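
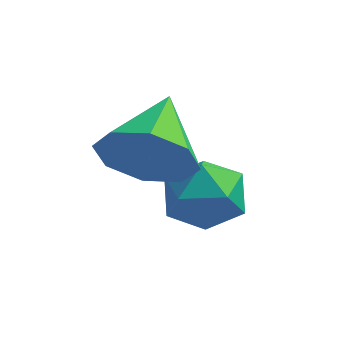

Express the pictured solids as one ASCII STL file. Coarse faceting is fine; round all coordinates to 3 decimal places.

solid 
facet normal 0.112 -0.932 -0.345
outer loop
vertex 2.599 1.007 -0.033
vertex 2.209 0.752 0.529
vertex 2.052 0.983 -0.145
endloop
endfacet
facet normal 0.096 0.767 -0.635
outer loop
vertex 2.599 1.007 -0.033
vertex 2.052 0.983 -0.145
vertex 2.071 1.888 0.951
endloop
endfacet
facet normal 0.113 -0.931 -0.346
outer loop
vertex 2.052 0.983 -0.145
vertex 2.209 0.752 0.529
vertex 1.597 0.823 0.137
endloop
endfacet
facet normal -0.553 0.647 -0.525
outer loop
vertex 2.052 0.983 -0.145
vertex 1.597 0.823 0.137
vertex 2.071 1.888 0.951
endloop
endfacet
facet normal 0.113 -0.932 -0.345
outer loop
vertex 1.597 0.823 0.137
vertex 2.209 0.752 0.529
vertex 1.5 0.622 0.649
endloop
endfacet
facet normal -0.911 0.413 -0.010
outer loop
vertex 1.597 0.823 0.137
vertex 1.5 0.622 0.649
vertex 2.071 1.888 0.951
endloop
endfacet
facet normal 0.112 -0.931 -0.346
outer loop
vertex 1.5 0.622 0.649
vertex 2.209 0.752 0.529
vertex 1.819 0.496 1.091
endloop
endfacet
facet normal -0.767 0.200 0.610
outer loop
vertex 1.5 0.622 0.649
vertex 1.819 0.496 1.091
vertex 2.071 1.888 0.951
endloop
endfacet
facet normal 0.113 -0.931 -0.346
outer loop
vertex 1.819 0.496 1.091
vertex 2.209 0.752 0.529
vertex 2.365 0.52 1.204
endloop
endfacet
facet normal -0.206 0.135 0.969
outer loop
vertex 1.819 0.496 1.091
vertex 2.365 0.52 1.204
vertex 2.071 1.888 0.951
endloop
endfacet
facet normal 0.112 -0.931 -0.346
outer loop
vertex 2.365 0.52 1.204
vertex 2.209 0.752 0.529
vertex 2.82 0.68 0.921
endloop
endfacet
facet normal 0.445 0.254 0.859
outer loop
vertex 2.365 0.52 1.204
vertex 2.82 0.68 0.921
vertex 2.071 1.888 0.951
endloop
endfacet
facet normal 0.112 -0.931 -0.346
outer loop
vertex 2.82 0.68 0.921
vertex 2.209 0.752 0.529
vertex 2.917 0.882 0.409
endloop
endfacet
facet normal 0.802 0.488 0.345
outer loop
vertex 2.82 0.68 0.921
vertex 2.917 0.882 0.409
vertex 2.071 1.888 0.951
endloop
endfacet
facet normal 0.113 -0.932 -0.345
outer loop
vertex 2.917 0.882 0.409
vertex 2.209 0.752 0.529
vertex 2.599 1.007 -0.033
endloop
endfacet
facet normal 0.658 0.701 -0.275
outer loop
vertex 2.917 0.882 0.409
vertex 2.599 1.007 -0.033
vertex 2.071 1.888 0.951
endloop
endfacet
facet normal -0.527 -0.389 0.755
outer loop
vertex 2.267 1.221 -0.166
vertex 2.667 0.72 -0.145
vertex 2.788 1.241 0.208
endloop
endfacet
facet normal -0.560 0.322 0.763
outer loop
vertex 2.267 1.221 -0.166
vertex 2.788 1.241 0.208
vertex 2.619 1.757 -0.134
endloop
endfacet
facet normal -0.832 0.538 0.138
outer loop
vertex 2.267 1.221 -0.166
vertex 2.619 1.757 -0.134
vertex 2.394 1.554 -0.7
endloop
endfacet
facet normal -0.966 -0.042 -0.256
outer loop
vertex 2.267 1.221 -0.166
vertex 2.394 1.554 -0.7
vertex 2.424 0.913 -0.707
endloop
endfacet
facet normal -0.778 -0.616 0.125
outer loop
vertex 2.267 1.221 -0.166
vertex 2.424 0.913 -0.707
vertex 2.667 0.72 -0.145
endloop
endfacet
facet normal 0.104 0.573 0.813
outer loop
vertex 2.619 1.757 -0.134
vertex 2.788 1.241 0.208
vertex 3.236 1.587 -0.093
endloop
endfacet
facet normal 0.158 -0.579 0.800
outer loop
vertex 2.788 1.241 0.208
vertex 2.667 0.72 -0.145
vertex 3.266 0.946 -0.1
endloop
endfacet
facet normal -0.246 -0.944 -0.218
outer loop
vertex 2.667 0.72 -0.145
vertex 2.424 0.913 -0.707
vertex 3.041 0.743 -0.666
endloop
endfacet
facet normal -0.549 -0.017 -0.836
outer loop
vertex 2.424 0.913 -0.707
vertex 2.394 1.554 -0.7
vertex 2.872 1.259 -1.008
endloop
endfacet
facet normal -0.333 0.922 -0.198
outer loop
vertex 2.394 1.554 -0.7
vertex 2.619 1.757 -0.134
vertex 2.993 1.78 -0.655
endloop
endfacet
facet normal 0.966 0.042 0.256
outer loop
vertex 3.393 1.279 -0.634
vertex 3.236 1.587 -0.093
vertex 3.266 0.946 -0.1
endloop
endfacet
facet normal 0.832 -0.538 -0.138
outer loop
vertex 3.393 1.279 -0.634
vertex 3.266 0.946 -0.1
vertex 3.041 0.743 -0.666
endloop
endfacet
facet normal 0.560 -0.322 -0.763
outer loop
vertex 3.393 1.279 -0.634
vertex 3.041 0.743 -0.666
vertex 2.872 1.259 -1.008
endloop
endfacet
facet normal 0.527 0.389 -0.755
outer loop
vertex 3.393 1.279 -0.634
vertex 2.872 1.259 -1.008
vertex 2.993 1.78 -0.655
endloop
endfacet
facet normal 0.778 0.616 -0.125
outer loop
vertex 3.393 1.279 -0.634
vertex 2.993 1.78 -0.655
vertex 3.236 1.587 -0.093
endloop
endfacet
facet normal 0.549 0.017 0.836
outer loop
vertex 3.266 0.946 -0.1
vertex 3.236 1.587 -0.093
vertex 2.788 1.241 0.208
endloop
endfacet
facet normal 0.333 -0.922 0.198
outer loop
vertex 3.041 0.743 -0.666
vertex 3.266 0.946 -0.1
vertex 2.667 0.72 -0.145
endloop
endfacet
facet normal -0.104 -0.573 -0.813
outer loop
vertex 2.872 1.259 -1.008
vertex 3.041 0.743 -0.666
vertex 2.424 0.913 -0.707
endloop
endfacet
facet normal -0.158 0.579 -0.800
outer loop
vertex 2.993 1.78 -0.655
vertex 2.872 1.259 -1.008
vertex 2.394 1.554 -0.7
endloop
endfacet
facet normal 0.246 0.944 0.218
outer loop
vertex 3.236 1.587 -0.093
vertex 2.993 1.78 -0.655
vertex 2.619 1.757 -0.134
endloop
endfacet

endsolid


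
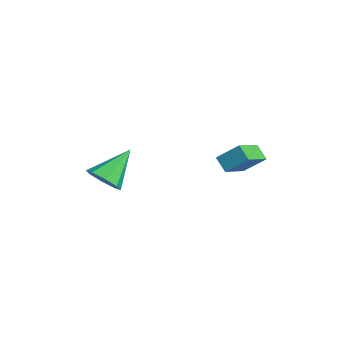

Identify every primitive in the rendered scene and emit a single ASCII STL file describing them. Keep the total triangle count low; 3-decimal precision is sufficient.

solid 
facet normal -0.749 -0.187 0.635
outer loop
vertex 2.336 2.273 0.113
vertex 2.834 3.131 0.953
vertex 1.407 3.524 -0.615
endloop
endfacet
facet normal -0.382 -0.660 -0.647
outer loop
vertex 2.066 3.689 -1.173
vertex 2.336 2.273 0.113
vertex 1.407 3.524 -0.615
endloop
endfacet
facet normal -0.749 -0.188 0.635
outer loop
vertex 1.407 3.524 -0.615
vertex 2.834 3.131 0.953
vertex 1.904 4.382 0.225
endloop
endfacet
facet normal -0.540 0.727 -0.423
outer loop
vertex 1.904 4.382 0.225
vertex 2.066 3.689 -1.173
vertex 1.407 3.524 -0.615
endloop
endfacet
facet normal 0.540 -0.728 0.423
outer loop
vertex 2.336 2.273 0.113
vertex 3.493 3.296 0.395
vertex 2.834 3.131 0.953
endloop
endfacet
facet normal -0.382 -0.660 -0.647
outer loop
vertex 2.996 2.438 -0.445
vertex 2.336 2.273 0.113
vertex 2.066 3.689 -1.173
endloop
endfacet
facet normal 0.540 -0.727 0.424
outer loop
vertex 2.996 2.438 -0.445
vertex 3.493 3.296 0.395
vertex 2.336 2.273 0.113
endloop
endfacet
facet normal 0.382 0.660 0.647
outer loop
vertex 2.834 3.131 0.953
vertex 3.493 3.296 0.395
vertex 1.904 4.382 0.225
endloop
endfacet
facet normal -0.540 0.728 -0.423
outer loop
vertex 2.564 4.547 -0.333
vertex 2.066 3.689 -1.173
vertex 1.904 4.382 0.225
endloop
endfacet
facet normal 0.382 0.660 0.647
outer loop
vertex 1.904 4.382 0.225
vertex 3.493 3.296 0.395
vertex 2.564 4.547 -0.333
endloop
endfacet
facet normal 0.749 0.187 -0.635
outer loop
vertex 2.564 4.547 -0.333
vertex 2.996 2.438 -0.445
vertex 2.066 3.689 -1.173
endloop
endfacet
facet normal 0.750 0.187 -0.635
outer loop
vertex 3.493 3.296 0.395
vertex 2.996 2.438 -0.445
vertex 2.564 4.547 -0.333
endloop
endfacet
facet normal 0.287 -0.716 -0.636
outer loop
vertex -2.119 -0.723 -3.58
vertex -3.031 -1.049 -3.624
vertex -2.51 -0.399 -4.121
endloop
endfacet
facet normal 0.628 0.778 0.013
outer loop
vertex -2.119 -0.723 -3.58
vertex -2.51 -0.399 -4.121
vertex -3.649 0.489 -2.256
endloop
endfacet
facet normal 0.287 -0.716 -0.636
outer loop
vertex -2.51 -0.399 -4.121
vertex -3.031 -1.049 -3.624
vertex -3.207 -0.456 -4.371
endloop
endfacet
facet normal 0.067 0.916 -0.395
outer loop
vertex -2.51 -0.399 -4.121
vertex -3.207 -0.456 -4.371
vertex -3.649 0.489 -2.256
endloop
endfacet
facet normal 0.288 -0.716 -0.636
outer loop
vertex -3.207 -0.456 -4.371
vertex -3.031 -1.049 -3.624
vertex -3.8 -0.861 -4.184
endloop
endfacet
facet normal -0.598 0.678 -0.428
outer loop
vertex -3.207 -0.456 -4.371
vertex -3.8 -0.861 -4.184
vertex -3.649 0.489 -2.256
endloop
endfacet
facet normal 0.288 -0.716 -0.636
outer loop
vertex -3.8 -0.861 -4.184
vertex -3.031 -1.049 -3.624
vertex -3.943 -1.376 -3.669
endloop
endfacet
facet normal -0.977 0.204 -0.067
outer loop
vertex -3.8 -0.861 -4.184
vertex -3.943 -1.376 -3.669
vertex -3.649 0.489 -2.256
endloop
endfacet
facet normal 0.288 -0.715 -0.637
outer loop
vertex -3.943 -1.376 -3.669
vertex -3.031 -1.049 -3.624
vertex -3.551 -1.7 -3.128
endloop
endfacet
facet normal -0.848 -0.228 0.478
outer loop
vertex -3.943 -1.376 -3.669
vertex -3.551 -1.7 -3.128
vertex -3.649 0.489 -2.256
endloop
endfacet
facet normal 0.288 -0.715 -0.637
outer loop
vertex -3.551 -1.7 -3.128
vertex -3.031 -1.049 -3.624
vertex -2.855 -1.643 -2.877
endloop
endfacet
facet normal -0.289 -0.365 0.885
outer loop
vertex -3.551 -1.7 -3.128
vertex -2.855 -1.643 -2.877
vertex -3.649 0.489 -2.256
endloop
endfacet
facet normal 0.287 -0.716 -0.637
outer loop
vertex -2.855 -1.643 -2.877
vertex -3.031 -1.049 -3.624
vertex -2.261 -1.238 -3.065
endloop
endfacet
facet normal 0.377 -0.127 0.918
outer loop
vertex -2.855 -1.643 -2.877
vertex -2.261 -1.238 -3.065
vertex -3.649 0.489 -2.256
endloop
endfacet
facet normal 0.287 -0.716 -0.637
outer loop
vertex -2.261 -1.238 -3.065
vertex -3.031 -1.049 -3.624
vertex -2.119 -0.723 -3.58
endloop
endfacet
facet normal 0.756 0.347 0.555
outer loop
vertex -2.261 -1.238 -3.065
vertex -2.119 -0.723 -3.58
vertex -3.649 0.489 -2.256
endloop
endfacet

endsolid


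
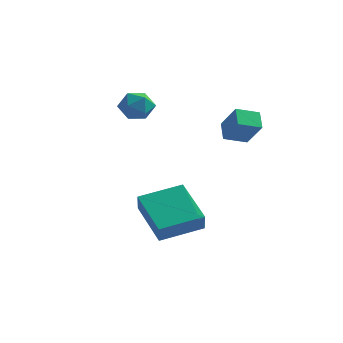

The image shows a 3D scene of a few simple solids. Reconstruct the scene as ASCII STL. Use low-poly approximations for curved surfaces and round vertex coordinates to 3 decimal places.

solid 
facet normal -0.590 0.300 -0.749
outer loop
vertex 3.087 -1.302 1.898
vertex 3.766 -0.65 1.624
vertex 3.453 -1.903 1.369
endloop
endfacet
facet normal -0.692 -0.666 0.278
outer loop
vertex 4.214 -2.29 2.336
vertex 3.087 -1.302 1.898
vertex 3.453 -1.903 1.369
endloop
endfacet
facet normal -0.590 0.300 -0.749
outer loop
vertex 3.453 -1.903 1.369
vertex 3.766 -0.65 1.624
vertex 4.131 -1.251 1.096
endloop
endfacet
facet normal 0.415 -0.683 -0.600
outer loop
vertex 4.131 -1.251 1.096
vertex 4.214 -2.29 2.336
vertex 3.453 -1.903 1.369
endloop
endfacet
facet normal -0.415 0.684 0.600
outer loop
vertex 3.087 -1.302 1.898
vertex 4.527 -1.037 2.591
vertex 3.766 -0.65 1.624
endloop
endfacet
facet normal -0.692 -0.666 0.279
outer loop
vertex 3.849 -1.689 2.864
vertex 3.087 -1.302 1.898
vertex 4.214 -2.29 2.336
endloop
endfacet
facet normal -0.415 0.683 0.601
outer loop
vertex 3.849 -1.689 2.864
vertex 4.527 -1.037 2.591
vertex 3.087 -1.302 1.898
endloop
endfacet
facet normal 0.693 0.665 -0.279
outer loop
vertex 3.766 -0.65 1.624
vertex 4.527 -1.037 2.591
vertex 4.131 -1.251 1.096
endloop
endfacet
facet normal 0.414 -0.684 -0.601
outer loop
vertex 4.893 -1.638 2.062
vertex 4.214 -2.29 2.336
vertex 4.131 -1.251 1.096
endloop
endfacet
facet normal 0.692 0.666 -0.279
outer loop
vertex 4.131 -1.251 1.096
vertex 4.527 -1.037 2.591
vertex 4.893 -1.638 2.062
endloop
endfacet
facet normal 0.590 -0.300 0.749
outer loop
vertex 4.893 -1.638 2.062
vertex 3.849 -1.689 2.864
vertex 4.214 -2.29 2.336
endloop
endfacet
facet normal 0.590 -0.300 0.749
outer loop
vertex 4.527 -1.037 2.591
vertex 3.849 -1.689 2.864
vertex 4.893 -1.638 2.062
endloop
endfacet
facet normal -0.684 -0.696 -0.221
outer loop
vertex 1.05 -4.119 -1.22
vertex 0.819 -3.645 -1.998
vertex 2.431 -5.147 -2.258
endloop
endfacet
facet normal 0.247 -0.504 0.828
outer loop
vertex 3.661 -3.895 -1.862
vertex 1.05 -4.119 -1.22
vertex 2.431 -5.147 -2.258
endloop
endfacet
facet normal -0.684 -0.696 -0.220
outer loop
vertex 2.431 -5.147 -2.258
vertex 0.819 -3.645 -1.998
vertex 2.199 -4.673 -3.036
endloop
endfacet
facet normal 0.687 -0.511 -0.516
outer loop
vertex 2.199 -4.673 -3.036
vertex 3.661 -3.895 -1.862
vertex 2.431 -5.147 -2.258
endloop
endfacet
facet normal -0.687 0.512 0.516
outer loop
vertex 1.05 -4.119 -1.22
vertex 2.049 -2.393 -1.602
vertex 0.819 -3.645 -1.998
endloop
endfacet
facet normal 0.247 -0.504 0.828
outer loop
vertex 2.281 -2.867 -0.824
vertex 1.05 -4.119 -1.22
vertex 3.661 -3.895 -1.862
endloop
endfacet
facet normal -0.687 0.512 0.516
outer loop
vertex 2.281 -2.867 -0.824
vertex 2.049 -2.393 -1.602
vertex 1.05 -4.119 -1.22
endloop
endfacet
facet normal -0.247 0.504 -0.828
outer loop
vertex 0.819 -3.645 -1.998
vertex 2.049 -2.393 -1.602
vertex 2.199 -4.673 -3.036
endloop
endfacet
facet normal 0.687 -0.512 -0.516
outer loop
vertex 3.43 -3.421 -2.64
vertex 3.661 -3.895 -1.862
vertex 2.199 -4.673 -3.036
endloop
endfacet
facet normal -0.247 0.504 -0.828
outer loop
vertex 2.199 -4.673 -3.036
vertex 2.049 -2.393 -1.602
vertex 3.43 -3.421 -2.64
endloop
endfacet
facet normal 0.684 0.695 0.221
outer loop
vertex 3.43 -3.421 -2.64
vertex 2.281 -2.867 -0.824
vertex 3.661 -3.895 -1.862
endloop
endfacet
facet normal 0.684 0.696 0.220
outer loop
vertex 2.049 -2.393 -1.602
vertex 2.281 -2.867 -0.824
vertex 3.43 -3.421 -2.64
endloop
endfacet
facet normal -0.879 -0.050 0.474
outer loop
vertex -0.789 -1.309 2.662
vertex -0.858 -2.045 2.456
vertex -0.512 -1.863 3.117
endloop
endfacet
facet normal -0.447 0.423 0.788
outer loop
vertex -0.789 -1.309 2.662
vertex -0.512 -1.863 3.117
vertex -0.107 -1.221 3.002
endloop
endfacet
facet normal -0.268 0.915 0.301
outer loop
vertex -0.789 -1.309 2.662
vertex -0.107 -1.221 3.002
vertex -0.201 -1.008 2.271
endloop
endfacet
facet normal -0.589 0.745 -0.312
outer loop
vertex -0.789 -1.309 2.662
vertex -0.201 -1.008 2.271
vertex -0.666 -1.517 1.934
endloop
endfacet
facet normal -0.967 0.148 -0.206
outer loop
vertex -0.789 -1.309 2.662
vertex -0.666 -1.517 1.934
vertex -0.858 -2.045 2.456
endloop
endfacet
facet normal 0.149 0.083 0.985
outer loop
vertex -0.107 -1.221 3.002
vertex -0.512 -1.863 3.117
vertex 0.246 -1.903 3.006
endloop
endfacet
facet normal -0.552 -0.684 0.477
outer loop
vertex -0.512 -1.863 3.117
vertex -0.858 -2.045 2.456
vertex -0.219 -2.412 2.669
endloop
endfacet
facet normal -0.694 -0.363 -0.622
outer loop
vertex -0.858 -2.045 2.456
vertex -0.666 -1.517 1.934
vertex -0.313 -2.199 1.938
endloop
endfacet
facet normal -0.084 0.603 -0.794
outer loop
vertex -0.666 -1.517 1.934
vertex -0.201 -1.008 2.271
vertex 0.092 -1.557 1.823
endloop
endfacet
facet normal 0.437 0.877 0.199
outer loop
vertex -0.201 -1.008 2.271
vertex -0.107 -1.221 3.002
vertex 0.438 -1.375 2.484
endloop
endfacet
facet normal 0.589 -0.745 0.312
outer loop
vertex 0.369 -2.111 2.278
vertex 0.246 -1.903 3.006
vertex -0.219 -2.412 2.669
endloop
endfacet
facet normal 0.268 -0.915 -0.301
outer loop
vertex 0.369 -2.111 2.278
vertex -0.219 -2.412 2.669
vertex -0.313 -2.199 1.938
endloop
endfacet
facet normal 0.447 -0.423 -0.788
outer loop
vertex 0.369 -2.111 2.278
vertex -0.313 -2.199 1.938
vertex 0.092 -1.557 1.823
endloop
endfacet
facet normal 0.879 0.050 -0.474
outer loop
vertex 0.369 -2.111 2.278
vertex 0.092 -1.557 1.823
vertex 0.438 -1.375 2.484
endloop
endfacet
facet normal 0.967 -0.148 0.206
outer loop
vertex 0.369 -2.111 2.278
vertex 0.438 -1.375 2.484
vertex 0.246 -1.903 3.006
endloop
endfacet
facet normal 0.084 -0.603 0.794
outer loop
vertex -0.219 -2.412 2.669
vertex 0.246 -1.903 3.006
vertex -0.512 -1.863 3.117
endloop
endfacet
facet normal -0.437 -0.877 -0.199
outer loop
vertex -0.313 -2.199 1.938
vertex -0.219 -2.412 2.669
vertex -0.858 -2.045 2.456
endloop
endfacet
facet normal -0.149 -0.083 -0.985
outer loop
vertex 0.092 -1.557 1.823
vertex -0.313 -2.199 1.938
vertex -0.666 -1.517 1.934
endloop
endfacet
facet normal 0.552 0.684 -0.477
outer loop
vertex 0.438 -1.375 2.484
vertex 0.092 -1.557 1.823
vertex -0.201 -1.008 2.271
endloop
endfacet
facet normal 0.694 0.363 0.622
outer loop
vertex 0.246 -1.903 3.006
vertex 0.438 -1.375 2.484
vertex -0.107 -1.221 3.002
endloop
endfacet

endsolid


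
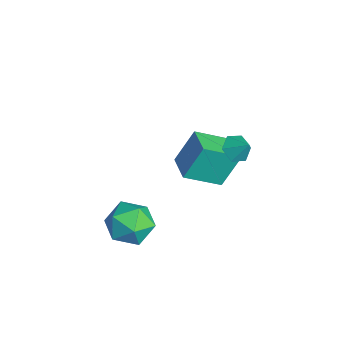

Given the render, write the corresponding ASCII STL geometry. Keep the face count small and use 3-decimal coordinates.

solid 
facet normal -0.944 0.281 0.170
outer loop
vertex 0.592 -1.234 -4.382
vertex 0.74 -1.473 -3.163
vertex 0.998 -0.335 -3.613
endloop
endfacet
facet normal -0.670 0.634 -0.387
outer loop
vertex 0.592 -1.234 -4.382
vertex 0.998 -0.335 -3.613
vertex 1.519 -0.474 -4.743
endloop
endfacet
facet normal -0.464 0.152 -0.872
outer loop
vertex 0.592 -1.234 -4.382
vertex 1.519 -0.474 -4.743
vertex 1.582 -1.699 -4.99
endloop
endfacet
facet normal -0.612 -0.497 -0.616
outer loop
vertex 0.592 -1.234 -4.382
vertex 1.582 -1.699 -4.99
vertex 1.101 -2.316 -4.014
endloop
endfacet
facet normal -0.908 -0.418 0.028
outer loop
vertex 0.592 -1.234 -4.382
vertex 1.101 -2.316 -4.014
vertex 0.74 -1.473 -3.163
endloop
endfacet
facet normal -0.089 0.983 -0.162
outer loop
vertex 1.519 -0.474 -4.743
vertex 0.998 -0.335 -3.613
vertex 2.239 -0.244 -3.746
endloop
endfacet
facet normal -0.533 0.413 0.738
outer loop
vertex 0.998 -0.335 -3.613
vertex 0.74 -1.473 -3.163
vertex 1.758 -0.861 -2.77
endloop
endfacet
facet normal -0.476 -0.717 0.509
outer loop
vertex 0.74 -1.473 -3.163
vertex 1.101 -2.316 -4.014
vertex 1.821 -2.086 -3.017
endloop
endfacet
facet normal 0.005 -0.846 -0.533
outer loop
vertex 1.101 -2.316 -4.014
vertex 1.582 -1.699 -4.99
vertex 2.342 -2.225 -4.147
endloop
endfacet
facet normal 0.244 0.204 -0.948
outer loop
vertex 1.582 -1.699 -4.99
vertex 1.519 -0.474 -4.743
vertex 2.6 -1.087 -4.597
endloop
endfacet
facet normal 0.612 0.497 0.616
outer loop
vertex 2.748 -1.326 -3.378
vertex 2.239 -0.244 -3.746
vertex 1.758 -0.861 -2.77
endloop
endfacet
facet normal 0.464 -0.152 0.872
outer loop
vertex 2.748 -1.326 -3.378
vertex 1.758 -0.861 -2.77
vertex 1.821 -2.086 -3.017
endloop
endfacet
facet normal 0.670 -0.634 0.387
outer loop
vertex 2.748 -1.326 -3.378
vertex 1.821 -2.086 -3.017
vertex 2.342 -2.225 -4.147
endloop
endfacet
facet normal 0.944 -0.281 -0.170
outer loop
vertex 2.748 -1.326 -3.378
vertex 2.342 -2.225 -4.147
vertex 2.6 -1.087 -4.597
endloop
endfacet
facet normal 0.908 0.418 -0.028
outer loop
vertex 2.748 -1.326 -3.378
vertex 2.6 -1.087 -4.597
vertex 2.239 -0.244 -3.746
endloop
endfacet
facet normal -0.005 0.846 0.533
outer loop
vertex 1.758 -0.861 -2.77
vertex 2.239 -0.244 -3.746
vertex 0.998 -0.335 -3.613
endloop
endfacet
facet normal -0.244 -0.204 0.948
outer loop
vertex 1.821 -2.086 -3.017
vertex 1.758 -0.861 -2.77
vertex 0.74 -1.473 -3.163
endloop
endfacet
facet normal 0.089 -0.983 0.162
outer loop
vertex 2.342 -2.225 -4.147
vertex 1.821 -2.086 -3.017
vertex 1.101 -2.316 -4.014
endloop
endfacet
facet normal 0.533 -0.413 -0.738
outer loop
vertex 2.6 -1.087 -4.597
vertex 2.342 -2.225 -4.147
vertex 1.582 -1.699 -4.99
endloop
endfacet
facet normal 0.476 0.717 -0.509
outer loop
vertex 2.239 -0.244 -3.746
vertex 2.6 -1.087 -4.597
vertex 1.519 -0.474 -4.743
endloop
endfacet
facet normal -0.576 -0.391 -0.718
outer loop
vertex 3.281 3.489 1.192
vertex 2.84 3.193 1.707
vertex 2.702 3.872 1.448
endloop
endfacet
facet normal 0.509 0.852 -0.124
outer loop
vertex 3.281 3.489 1.192
vertex 2.702 3.872 1.448
vertex 3.42 3.587 2.433
endloop
endfacet
facet normal -0.575 -0.391 -0.718
outer loop
vertex 2.702 3.872 1.448
vertex 2.84 3.193 1.707
vertex 2.26 3.576 1.963
endloop
endfacet
facet normal -0.164 0.909 0.382
outer loop
vertex 2.702 3.872 1.448
vertex 2.26 3.576 1.963
vertex 3.42 3.587 2.433
endloop
endfacet
facet normal -0.575 -0.391 -0.719
outer loop
vertex 2.26 3.576 1.963
vertex 2.84 3.193 1.707
vertex 2.398 2.896 2.222
endloop
endfacet
facet normal -0.364 0.266 0.893
outer loop
vertex 2.26 3.576 1.963
vertex 2.398 2.896 2.222
vertex 3.42 3.587 2.433
endloop
endfacet
facet normal -0.576 -0.390 -0.719
outer loop
vertex 2.398 2.896 2.222
vertex 2.84 3.193 1.707
vertex 2.977 2.513 1.966
endloop
endfacet
facet normal 0.109 -0.434 0.894
outer loop
vertex 2.398 2.896 2.222
vertex 2.977 2.513 1.966
vertex 3.42 3.587 2.433
endloop
endfacet
facet normal -0.575 -0.390 -0.720
outer loop
vertex 2.977 2.513 1.966
vertex 2.84 3.193 1.707
vertex 3.419 2.81 1.452
endloop
endfacet
facet normal 0.780 -0.490 0.388
outer loop
vertex 2.977 2.513 1.966
vertex 3.419 2.81 1.452
vertex 3.42 3.587 2.433
endloop
endfacet
facet normal -0.575 -0.392 -0.718
outer loop
vertex 3.419 2.81 1.452
vertex 2.84 3.193 1.707
vertex 3.281 3.489 1.192
endloop
endfacet
facet normal 0.981 0.153 -0.122
outer loop
vertex 3.419 2.81 1.452
vertex 3.281 3.489 1.192
vertex 3.42 3.587 2.433
endloop
endfacet
facet normal -0.996 -0.021 -0.085
outer loop
vertex -2.071 2.62 -1.702
vertex -2.024 4.429 -2.707
vertex -1.901 1.639 -3.459
endloop
endfacet
facet normal -0.022 -0.874 0.486
outer loop
vertex -0.416 1.671 -3.333
vertex -2.071 2.62 -1.702
vertex -1.901 1.639 -3.459
endloop
endfacet
facet normal -0.996 -0.021 -0.085
outer loop
vertex -1.901 1.639 -3.459
vertex -2.024 4.429 -2.707
vertex -1.853 3.448 -4.465
endloop
endfacet
facet normal 0.084 -0.486 -0.870
outer loop
vertex -1.853 3.448 -4.465
vertex -0.416 1.671 -3.333
vertex -1.901 1.639 -3.459
endloop
endfacet
facet normal -0.084 0.486 0.870
outer loop
vertex -2.071 2.62 -1.702
vertex -0.539 4.461 -2.581
vertex -2.024 4.429 -2.707
endloop
endfacet
facet normal -0.023 -0.874 0.485
outer loop
vertex -0.587 2.652 -1.575
vertex -2.071 2.62 -1.702
vertex -0.416 1.671 -3.333
endloop
endfacet
facet normal -0.085 0.486 0.870
outer loop
vertex -0.587 2.652 -1.575
vertex -0.539 4.461 -2.581
vertex -2.071 2.62 -1.702
endloop
endfacet
facet normal 0.022 0.874 -0.486
outer loop
vertex -2.024 4.429 -2.707
vertex -0.539 4.461 -2.581
vertex -1.853 3.448 -4.465
endloop
endfacet
facet normal 0.085 -0.486 -0.870
outer loop
vertex -0.369 3.48 -4.338
vertex -0.416 1.671 -3.333
vertex -1.853 3.448 -4.465
endloop
endfacet
facet normal 0.023 0.874 -0.486
outer loop
vertex -1.853 3.448 -4.465
vertex -0.539 4.461 -2.581
vertex -0.369 3.48 -4.338
endloop
endfacet
facet normal 0.996 0.021 0.085
outer loop
vertex -0.369 3.48 -4.338
vertex -0.587 2.652 -1.575
vertex -0.416 1.671 -3.333
endloop
endfacet
facet normal 0.996 0.021 0.085
outer loop
vertex -0.539 4.461 -2.581
vertex -0.587 2.652 -1.575
vertex -0.369 3.48 -4.338
endloop
endfacet

endsolid


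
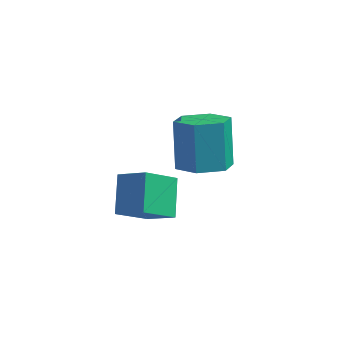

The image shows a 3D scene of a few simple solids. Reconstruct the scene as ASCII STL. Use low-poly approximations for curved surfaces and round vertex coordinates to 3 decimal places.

solid 
facet normal 0.173 -0.472 -0.864
outer loop
vertex 1.647 2.022 2.846
vertex 0.749 2.454 2.43
vertex 1.692 2.973 2.336
endloop
endfacet
facet normal 0.984 0.046 0.173
outer loop
vertex 1.647 2.022 2.846
vertex 1.692 2.973 2.336
vertex 1.289 2.993 4.627
endloop
endfacet
facet normal 0.984 0.046 0.173
outer loop
vertex 1.289 2.993 4.627
vertex 1.692 2.973 2.336
vertex 1.334 3.944 4.117
endloop
endfacet
facet normal -0.174 0.472 0.864
outer loop
vertex 1.289 2.993 4.627
vertex 1.334 3.944 4.117
vertex 0.391 3.426 4.21
endloop
endfacet
facet normal 0.173 -0.472 -0.864
outer loop
vertex 1.692 2.973 2.336
vertex 0.749 2.454 2.43
vertex 0.794 3.405 1.92
endloop
endfacet
facet normal 0.527 0.786 -0.322
outer loop
vertex 1.692 2.973 2.336
vertex 0.794 3.405 1.92
vertex 1.334 3.944 4.117
endloop
endfacet
facet normal 0.528 0.786 -0.323
outer loop
vertex 1.334 3.944 4.117
vertex 0.794 3.405 1.92
vertex 0.436 4.377 3.701
endloop
endfacet
facet normal -0.173 0.471 0.865
outer loop
vertex 1.334 3.944 4.117
vertex 0.436 4.377 3.701
vertex 0.391 3.426 4.21
endloop
endfacet
facet normal 0.174 -0.472 -0.864
outer loop
vertex 0.794 3.405 1.92
vertex 0.749 2.454 2.43
vertex -0.149 2.887 2.013
endloop
endfacet
facet normal -0.455 0.740 -0.495
outer loop
vertex 0.794 3.405 1.92
vertex -0.149 2.887 2.013
vertex 0.436 4.377 3.701
endloop
endfacet
facet normal -0.456 0.740 -0.495
outer loop
vertex 0.436 4.377 3.701
vertex -0.149 2.887 2.013
vertex -0.507 3.858 3.794
endloop
endfacet
facet normal -0.174 0.471 0.865
outer loop
vertex 0.436 4.377 3.701
vertex -0.507 3.858 3.794
vertex 0.391 3.426 4.21
endloop
endfacet
facet normal 0.174 -0.472 -0.864
outer loop
vertex -0.149 2.887 2.013
vertex 0.749 2.454 2.43
vertex -0.194 1.936 2.523
endloop
endfacet
facet normal -0.984 -0.046 -0.173
outer loop
vertex -0.149 2.887 2.013
vertex -0.194 1.936 2.523
vertex -0.507 3.858 3.794
endloop
endfacet
facet normal -0.984 -0.046 -0.173
outer loop
vertex -0.507 3.858 3.794
vertex -0.194 1.936 2.523
vertex -0.552 2.907 4.304
endloop
endfacet
facet normal -0.173 0.472 0.864
outer loop
vertex -0.507 3.858 3.794
vertex -0.552 2.907 4.304
vertex 0.391 3.426 4.21
endloop
endfacet
facet normal 0.173 -0.471 -0.865
outer loop
vertex -0.194 1.936 2.523
vertex 0.749 2.454 2.43
vertex 0.704 1.503 2.939
endloop
endfacet
facet normal -0.528 -0.786 0.322
outer loop
vertex -0.194 1.936 2.523
vertex 0.704 1.503 2.939
vertex -0.552 2.907 4.304
endloop
endfacet
facet normal -0.528 -0.786 0.323
outer loop
vertex -0.552 2.907 4.304
vertex 0.704 1.503 2.939
vertex 0.346 2.475 4.72
endloop
endfacet
facet normal -0.173 0.472 0.864
outer loop
vertex -0.552 2.907 4.304
vertex 0.346 2.475 4.72
vertex 0.391 3.426 4.21
endloop
endfacet
facet normal 0.174 -0.471 -0.865
outer loop
vertex 0.704 1.503 2.939
vertex 0.749 2.454 2.43
vertex 1.647 2.022 2.846
endloop
endfacet
facet normal 0.456 -0.740 0.495
outer loop
vertex 0.704 1.503 2.939
vertex 1.647 2.022 2.846
vertex 0.346 2.475 4.72
endloop
endfacet
facet normal 0.455 -0.740 0.495
outer loop
vertex 0.346 2.475 4.72
vertex 1.647 2.022 2.846
vertex 1.289 2.993 4.627
endloop
endfacet
facet normal -0.174 0.472 0.864
outer loop
vertex 0.346 2.475 4.72
vertex 1.289 2.993 4.627
vertex 0.391 3.426 4.21
endloop
endfacet
facet normal -0.512 -0.587 0.627
outer loop
vertex -0.321 -1.561 3.399
vertex -0.613 -0.286 4.355
vertex -1.421 -1.314 2.733
endloop
endfacet
facet normal 0.180 -0.787 -0.590
outer loop
vertex -0.567 -0.334 1.685
vertex -0.321 -1.561 3.399
vertex -1.421 -1.314 2.733
endloop
endfacet
facet normal -0.512 -0.587 0.627
outer loop
vertex -1.421 -1.314 2.733
vertex -0.613 -0.286 4.355
vertex -1.714 -0.039 3.688
endloop
endfacet
facet normal -0.840 0.188 -0.509
outer loop
vertex -1.714 -0.039 3.688
vertex -0.567 -0.334 1.685
vertex -1.421 -1.314 2.733
endloop
endfacet
facet normal 0.840 -0.189 0.508
outer loop
vertex -0.321 -1.561 3.399
vertex 0.241 0.694 3.307
vertex -0.613 -0.286 4.355
endloop
endfacet
facet normal 0.181 -0.787 -0.590
outer loop
vertex 0.534 -0.581 2.352
vertex -0.321 -1.561 3.399
vertex -0.567 -0.334 1.685
endloop
endfacet
facet normal 0.840 -0.188 0.509
outer loop
vertex 0.534 -0.581 2.352
vertex 0.241 0.694 3.307
vertex -0.321 -1.561 3.399
endloop
endfacet
facet normal -0.180 0.787 0.589
outer loop
vertex -0.613 -0.286 4.355
vertex 0.241 0.694 3.307
vertex -1.714 -0.039 3.688
endloop
endfacet
facet normal -0.840 0.189 -0.509
outer loop
vertex -0.859 0.941 2.641
vertex -0.567 -0.334 1.685
vertex -1.714 -0.039 3.688
endloop
endfacet
facet normal -0.180 0.787 0.590
outer loop
vertex -1.714 -0.039 3.688
vertex 0.241 0.694 3.307
vertex -0.859 0.941 2.641
endloop
endfacet
facet normal 0.512 0.587 -0.627
outer loop
vertex -0.859 0.941 2.641
vertex 0.534 -0.581 2.352
vertex -0.567 -0.334 1.685
endloop
endfacet
facet normal 0.512 0.587 -0.627
outer loop
vertex 0.241 0.694 3.307
vertex 0.534 -0.581 2.352
vertex -0.859 0.941 2.641
endloop
endfacet

endsolid


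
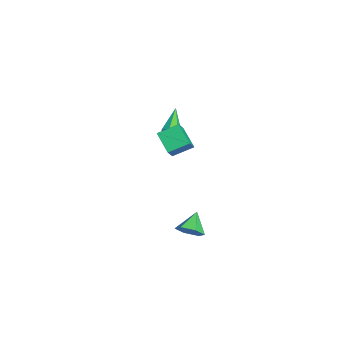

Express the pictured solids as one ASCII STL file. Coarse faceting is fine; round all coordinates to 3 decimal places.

solid 
facet normal 0.679 -0.235 -0.695
outer loop
vertex -2.951 -2.45 -0.035
vertex -3.343 -2.287 -0.473
vertex -2.929 -1.943 -0.185
endloop
endfacet
facet normal 0.498 0.226 0.837
outer loop
vertex -2.951 -2.45 -0.035
vertex -2.929 -1.943 -0.185
vertex -4.537 -1.873 0.753
endloop
endfacet
facet normal 0.679 -0.235 -0.695
outer loop
vertex -2.929 -1.943 -0.185
vertex -3.343 -2.287 -0.473
vertex -3.219 -1.695 -0.552
endloop
endfacet
facet normal 0.265 0.883 0.388
outer loop
vertex -2.929 -1.943 -0.185
vertex -3.219 -1.695 -0.552
vertex -4.537 -1.873 0.753
endloop
endfacet
facet normal 0.678 -0.235 -0.697
outer loop
vertex -3.219 -1.695 -0.552
vertex -3.343 -2.287 -0.473
vertex -3.603 -1.893 -0.859
endloop
endfacet
facet normal -0.320 0.927 -0.197
outer loop
vertex -3.219 -1.695 -0.552
vertex -3.603 -1.893 -0.859
vertex -4.537 -1.873 0.753
endloop
endfacet
facet normal 0.678 -0.235 -0.697
outer loop
vertex -3.603 -1.893 -0.859
vertex -3.343 -2.287 -0.473
vertex -3.791 -2.387 -0.875
endloop
endfacet
facet normal -0.816 0.326 -0.477
outer loop
vertex -3.603 -1.893 -0.859
vertex -3.791 -2.387 -0.875
vertex -4.537 -1.873 0.753
endloop
endfacet
facet normal 0.678 -0.236 -0.697
outer loop
vertex -3.791 -2.387 -0.875
vertex -3.343 -2.287 -0.473
vertex -3.642 -2.807 -0.588
endloop
endfacet
facet normal -0.850 -0.467 -0.242
outer loop
vertex -3.791 -2.387 -0.875
vertex -3.642 -2.807 -0.588
vertex -4.537 -1.873 0.753
endloop
endfacet
facet normal 0.678 -0.236 -0.696
outer loop
vertex -3.642 -2.807 -0.588
vertex -3.343 -2.287 -0.473
vertex -3.268 -2.835 -0.214
endloop
endfacet
facet normal -0.396 -0.856 0.332
outer loop
vertex -3.642 -2.807 -0.588
vertex -3.268 -2.835 -0.214
vertex -4.537 -1.873 0.753
endloop
endfacet
facet normal 0.679 -0.236 -0.695
outer loop
vertex -3.268 -2.835 -0.214
vertex -3.343 -2.287 -0.473
vertex -2.951 -2.45 -0.035
endloop
endfacet
facet normal 0.205 -0.546 0.812
outer loop
vertex -3.268 -2.835 -0.214
vertex -2.951 -2.45 -0.035
vertex -4.537 -1.873 0.753
endloop
endfacet
facet normal -0.614 0.332 -0.716
outer loop
vertex -0.812 -3.137 0.682
vertex -0.86 -1.902 1.296
vertex 0.418 -2.672 -0.157
endloop
endfacet
facet normal 0.034 -0.895 -0.446
outer loop
vertex 1.02 -2.998 0.544
vertex -0.812 -3.137 0.682
vertex 0.418 -2.672 -0.157
endloop
endfacet
facet normal -0.614 0.332 -0.716
outer loop
vertex 0.418 -2.672 -0.157
vertex -0.86 -1.902 1.296
vertex 0.37 -1.437 0.457
endloop
endfacet
facet normal 0.788 0.298 -0.538
outer loop
vertex 0.37 -1.437 0.457
vertex 1.02 -2.998 0.544
vertex 0.418 -2.672 -0.157
endloop
endfacet
facet normal -0.788 -0.298 0.538
outer loop
vertex -0.812 -3.137 0.682
vertex -0.258 -2.228 1.997
vertex -0.86 -1.902 1.296
endloop
endfacet
facet normal 0.034 -0.895 -0.446
outer loop
vertex -0.21 -3.463 1.383
vertex -0.812 -3.137 0.682
vertex 1.02 -2.998 0.544
endloop
endfacet
facet normal -0.788 -0.298 0.538
outer loop
vertex -0.21 -3.463 1.383
vertex -0.258 -2.228 1.997
vertex -0.812 -3.137 0.682
endloop
endfacet
facet normal -0.034 0.895 0.446
outer loop
vertex -0.86 -1.902 1.296
vertex -0.258 -2.228 1.997
vertex 0.37 -1.437 0.457
endloop
endfacet
facet normal 0.788 0.298 -0.538
outer loop
vertex 0.972 -1.763 1.158
vertex 1.02 -2.998 0.544
vertex 0.37 -1.437 0.457
endloop
endfacet
facet normal -0.034 0.895 0.446
outer loop
vertex 0.37 -1.437 0.457
vertex -0.258 -2.228 1.997
vertex 0.972 -1.763 1.158
endloop
endfacet
facet normal 0.614 -0.332 0.716
outer loop
vertex 0.972 -1.763 1.158
vertex -0.21 -3.463 1.383
vertex 1.02 -2.998 0.544
endloop
endfacet
facet normal 0.614 -0.332 0.716
outer loop
vertex -0.258 -2.228 1.997
vertex -0.21 -3.463 1.383
vertex 0.972 -1.763 1.158
endloop
endfacet
facet normal 0.670 -0.368 -0.645
outer loop
vertex 4.873 -1.937 -3.335
vertex 4.236 -2.181 -3.858
vertex 4.585 -1.4 -3.941
endloop
endfacet
facet normal 0.275 0.781 0.561
outer loop
vertex 4.873 -1.937 -3.335
vertex 4.585 -1.4 -3.941
vertex 3.284 -1.659 -2.942
endloop
endfacet
facet normal 0.669 -0.368 -0.646
outer loop
vertex 4.585 -1.4 -3.941
vertex 4.236 -2.181 -3.858
vertex 3.947 -1.643 -4.464
endloop
endfacet
facet normal -0.274 0.955 -0.109
outer loop
vertex 4.585 -1.4 -3.941
vertex 3.947 -1.643 -4.464
vertex 3.284 -1.659 -2.942
endloop
endfacet
facet normal 0.670 -0.367 -0.645
outer loop
vertex 3.947 -1.643 -4.464
vertex 4.236 -2.181 -3.858
vertex 3.598 -2.425 -4.381
endloop
endfacet
facet normal -0.862 0.345 -0.372
outer loop
vertex 3.947 -1.643 -4.464
vertex 3.598 -2.425 -4.381
vertex 3.284 -1.659 -2.942
endloop
endfacet
facet normal 0.670 -0.368 -0.645
outer loop
vertex 3.598 -2.425 -4.381
vertex 4.236 -2.181 -3.858
vertex 3.886 -2.963 -3.775
endloop
endfacet
facet normal -0.898 -0.438 0.037
outer loop
vertex 3.598 -2.425 -4.381
vertex 3.886 -2.963 -3.775
vertex 3.284 -1.659 -2.942
endloop
endfacet
facet normal 0.670 -0.368 -0.645
outer loop
vertex 3.886 -2.963 -3.775
vertex 4.236 -2.181 -3.858
vertex 4.524 -2.719 -3.252
endloop
endfacet
facet normal -0.347 -0.613 0.709
outer loop
vertex 3.886 -2.963 -3.775
vertex 4.524 -2.719 -3.252
vertex 3.284 -1.659 -2.942
endloop
endfacet
facet normal 0.670 -0.368 -0.645
outer loop
vertex 4.524 -2.719 -3.252
vertex 4.236 -2.181 -3.858
vertex 4.873 -1.937 -3.335
endloop
endfacet
facet normal 0.239 -0.004 0.971
outer loop
vertex 4.524 -2.719 -3.252
vertex 4.873 -1.937 -3.335
vertex 3.284 -1.659 -2.942
endloop
endfacet

endsolid


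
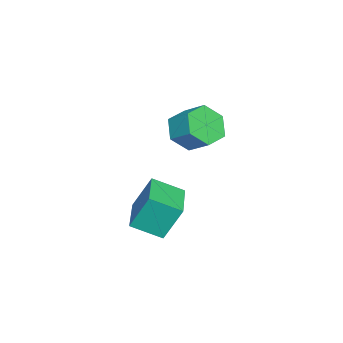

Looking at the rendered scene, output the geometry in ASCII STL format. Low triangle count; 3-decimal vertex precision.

solid 
facet normal -0.966 -0.257 -0.024
outer loop
vertex 2.716 1.058 1.202
vertex 2.389 2.348 0.532
vertex 2.952 0.315 -0.342
endloop
endfacet
facet normal 0.219 -0.866 0.450
outer loop
vertex 4.971 0.852 -0.292
vertex 2.716 1.058 1.202
vertex 2.952 0.315 -0.342
endloop
endfacet
facet normal -0.966 -0.257 -0.024
outer loop
vertex 2.952 0.315 -0.342
vertex 2.389 2.348 0.532
vertex 2.625 1.605 -1.013
endloop
endfacet
facet normal 0.136 -0.430 -0.893
outer loop
vertex 2.625 1.605 -1.013
vertex 4.971 0.852 -0.292
vertex 2.952 0.315 -0.342
endloop
endfacet
facet normal -0.136 0.429 0.893
outer loop
vertex 2.716 1.058 1.202
vertex 4.408 2.885 0.582
vertex 2.389 2.348 0.532
endloop
endfacet
facet normal 0.219 -0.866 0.450
outer loop
vertex 4.735 1.595 1.253
vertex 2.716 1.058 1.202
vertex 4.971 0.852 -0.292
endloop
endfacet
facet normal -0.137 0.430 0.893
outer loop
vertex 4.735 1.595 1.253
vertex 4.408 2.885 0.582
vertex 2.716 1.058 1.202
endloop
endfacet
facet normal -0.219 0.866 -0.450
outer loop
vertex 2.389 2.348 0.532
vertex 4.408 2.885 0.582
vertex 2.625 1.605 -1.013
endloop
endfacet
facet normal 0.137 -0.429 -0.893
outer loop
vertex 4.644 2.142 -0.962
vertex 4.971 0.852 -0.292
vertex 2.625 1.605 -1.013
endloop
endfacet
facet normal -0.219 0.866 -0.450
outer loop
vertex 2.625 1.605 -1.013
vertex 4.408 2.885 0.582
vertex 4.644 2.142 -0.962
endloop
endfacet
facet normal 0.966 0.257 0.024
outer loop
vertex 4.644 2.142 -0.962
vertex 4.735 1.595 1.253
vertex 4.971 0.852 -0.292
endloop
endfacet
facet normal 0.966 0.257 0.024
outer loop
vertex 4.408 2.885 0.582
vertex 4.735 1.595 1.253
vertex 4.644 2.142 -0.962
endloop
endfacet
facet normal -0.361 -0.754 -0.549
outer loop
vertex 0.157 1.042 2.132
vertex -0.827 1.456 2.21
vertex -0.189 1.741 1.4
endloop
endfacet
facet normal 0.875 -0.070 -0.480
outer loop
vertex 0.157 1.042 2.132
vertex -0.189 1.741 1.4
vertex 0.63 2.029 2.851
endloop
endfacet
facet normal 0.875 -0.070 -0.480
outer loop
vertex 0.63 2.029 2.851
vertex -0.189 1.741 1.4
vertex 0.284 2.728 2.119
endloop
endfacet
facet normal 0.362 0.754 0.548
outer loop
vertex 0.63 2.029 2.851
vertex 0.284 2.728 2.119
vertex -0.353 2.444 2.93
endloop
endfacet
facet normal -0.361 -0.754 -0.549
outer loop
vertex -0.189 1.741 1.4
vertex -0.827 1.456 2.21
vertex -1.172 2.155 1.478
endloop
endfacet
facet normal 0.158 0.531 -0.833
outer loop
vertex -0.189 1.741 1.4
vertex -1.172 2.155 1.478
vertex 0.284 2.728 2.119
endloop
endfacet
facet normal 0.158 0.531 -0.833
outer loop
vertex 0.284 2.728 2.119
vertex -1.172 2.155 1.478
vertex -0.699 3.143 2.197
endloop
endfacet
facet normal 0.362 0.754 0.548
outer loop
vertex 0.284 2.728 2.119
vertex -0.699 3.143 2.197
vertex -0.353 2.444 2.93
endloop
endfacet
facet normal -0.362 -0.753 -0.549
outer loop
vertex -1.172 2.155 1.478
vertex -0.827 1.456 2.21
vertex -1.81 1.871 2.289
endloop
endfacet
facet normal -0.717 0.601 -0.354
outer loop
vertex -1.172 2.155 1.478
vertex -1.81 1.871 2.289
vertex -0.699 3.143 2.197
endloop
endfacet
facet normal -0.717 0.601 -0.353
outer loop
vertex -0.699 3.143 2.197
vertex -1.81 1.871 2.289
vertex -1.337 2.858 3.008
endloop
endfacet
facet normal 0.361 0.754 0.549
outer loop
vertex -0.699 3.143 2.197
vertex -1.337 2.858 3.008
vertex -0.353 2.444 2.93
endloop
endfacet
facet normal -0.362 -0.754 -0.548
outer loop
vertex -1.81 1.871 2.289
vertex -0.827 1.456 2.21
vertex -1.464 1.172 3.021
endloop
endfacet
facet normal -0.875 0.070 0.480
outer loop
vertex -1.81 1.871 2.289
vertex -1.464 1.172 3.021
vertex -1.337 2.858 3.008
endloop
endfacet
facet normal -0.875 0.070 0.480
outer loop
vertex -1.337 2.858 3.008
vertex -1.464 1.172 3.021
vertex -0.991 2.159 3.74
endloop
endfacet
facet normal 0.361 0.754 0.549
outer loop
vertex -1.337 2.858 3.008
vertex -0.991 2.159 3.74
vertex -0.353 2.444 2.93
endloop
endfacet
facet normal -0.362 -0.754 -0.548
outer loop
vertex -1.464 1.172 3.021
vertex -0.827 1.456 2.21
vertex -0.481 0.757 2.943
endloop
endfacet
facet normal -0.158 -0.531 0.833
outer loop
vertex -1.464 1.172 3.021
vertex -0.481 0.757 2.943
vertex -0.991 2.159 3.74
endloop
endfacet
facet normal -0.157 -0.531 0.833
outer loop
vertex -0.991 2.159 3.74
vertex -0.481 0.757 2.943
vertex -0.008 1.745 3.662
endloop
endfacet
facet normal 0.361 0.754 0.549
outer loop
vertex -0.991 2.159 3.74
vertex -0.008 1.745 3.662
vertex -0.353 2.444 2.93
endloop
endfacet
facet normal -0.361 -0.754 -0.549
outer loop
vertex -0.481 0.757 2.943
vertex -0.827 1.456 2.21
vertex 0.157 1.042 2.132
endloop
endfacet
facet normal 0.717 -0.601 0.353
outer loop
vertex -0.481 0.757 2.943
vertex 0.157 1.042 2.132
vertex -0.008 1.745 3.662
endloop
endfacet
facet normal 0.717 -0.601 0.353
outer loop
vertex -0.008 1.745 3.662
vertex 0.157 1.042 2.132
vertex 0.63 2.029 2.851
endloop
endfacet
facet normal 0.362 0.753 0.549
outer loop
vertex -0.008 1.745 3.662
vertex 0.63 2.029 2.851
vertex -0.353 2.444 2.93
endloop
endfacet

endsolid


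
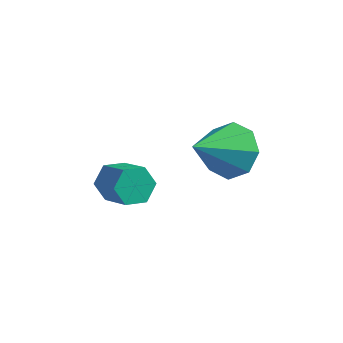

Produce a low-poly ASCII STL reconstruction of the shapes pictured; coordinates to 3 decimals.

solid 
facet normal 0.272 0.757 -0.594
outer loop
vertex -0.256 -2.062 1.777
vertex -1.007 -1.618 1.999
vertex -0.171 -1.659 2.329
endloop
endfacet
facet normal 0.742 -0.591 0.317
outer loop
vertex -0.256 -2.062 1.777
vertex -0.171 -1.659 2.329
vertex -1.473 -2.922 3.021
endloop
endfacet
facet normal 0.271 0.758 -0.594
outer loop
vertex -0.171 -1.659 2.329
vertex -1.007 -1.618 1.999
vertex -0.575 -1.233 2.688
endloop
endfacet
facet normal 0.569 -0.143 0.810
outer loop
vertex -0.171 -1.659 2.329
vertex -0.575 -1.233 2.688
vertex -1.473 -2.922 3.021
endloop
endfacet
facet normal 0.271 0.758 -0.593
outer loop
vertex -0.575 -1.233 2.688
vertex -1.007 -1.618 1.999
vertex -1.233 -1.032 2.644
endloop
endfacet
facet normal -0.006 0.196 0.981
outer loop
vertex -0.575 -1.233 2.688
vertex -1.233 -1.032 2.644
vertex -1.473 -2.922 3.021
endloop
endfacet
facet normal 0.271 0.758 -0.594
outer loop
vertex -1.233 -1.032 2.644
vertex -1.007 -1.618 1.999
vertex -1.758 -1.175 2.222
endloop
endfacet
facet normal -0.647 0.227 0.728
outer loop
vertex -1.233 -1.032 2.644
vertex -1.758 -1.175 2.222
vertex -1.473 -2.922 3.021
endloop
endfacet
facet normal 0.271 0.758 -0.594
outer loop
vertex -1.758 -1.175 2.222
vertex -1.007 -1.618 1.999
vertex -1.843 -1.578 1.669
endloop
endfacet
facet normal -0.977 -0.068 0.200
outer loop
vertex -1.758 -1.175 2.222
vertex -1.843 -1.578 1.669
vertex -1.473 -2.922 3.021
endloop
endfacet
facet normal 0.271 0.757 -0.594
outer loop
vertex -1.843 -1.578 1.669
vertex -1.007 -1.618 1.999
vertex -1.439 -2.004 1.31
endloop
endfacet
facet normal -0.805 -0.516 -0.293
outer loop
vertex -1.843 -1.578 1.669
vertex -1.439 -2.004 1.31
vertex -1.473 -2.922 3.021
endloop
endfacet
facet normal 0.272 0.757 -0.594
outer loop
vertex -1.439 -2.004 1.31
vertex -1.007 -1.618 1.999
vertex -0.781 -2.205 1.355
endloop
endfacet
facet normal -0.230 -0.856 -0.464
outer loop
vertex -1.439 -2.004 1.31
vertex -0.781 -2.205 1.355
vertex -1.473 -2.922 3.021
endloop
endfacet
facet normal 0.272 0.757 -0.594
outer loop
vertex -0.781 -2.205 1.355
vertex -1.007 -1.618 1.999
vertex -0.256 -2.062 1.777
endloop
endfacet
facet normal 0.411 -0.887 -0.211
outer loop
vertex -0.781 -2.205 1.355
vertex -0.256 -2.062 1.777
vertex -1.473 -2.922 3.021
endloop
endfacet
facet normal -0.773 0.396 -0.496
outer loop
vertex -3.894 -1.595 -0.503
vertex -4.258 -2.11 -0.347
vertex -4.244 -1.592 0.045
endloop
endfacet
facet normal 0.336 0.918 0.210
outer loop
vertex -3.894 -1.595 -0.503
vertex -4.244 -1.592 0.045
vertex -2.998 -2.054 0.072
endloop
endfacet
facet normal 0.336 0.918 0.210
outer loop
vertex -2.998 -2.054 0.072
vertex -4.244 -1.592 0.045
vertex -3.348 -2.051 0.62
endloop
endfacet
facet normal 0.773 -0.396 0.496
outer loop
vertex -2.998 -2.054 0.072
vertex -3.348 -2.051 0.62
vertex -3.362 -2.57 0.227
endloop
endfacet
facet normal -0.773 0.396 -0.496
outer loop
vertex -4.244 -1.592 0.045
vertex -4.258 -2.11 -0.347
vertex -4.608 -2.108 0.2
endloop
endfacet
facet normal -0.299 0.462 0.835
outer loop
vertex -4.244 -1.592 0.045
vertex -4.608 -2.108 0.2
vertex -3.348 -2.051 0.62
endloop
endfacet
facet normal -0.299 0.462 0.835
outer loop
vertex -3.348 -2.051 0.62
vertex -4.608 -2.108 0.2
vertex -3.712 -2.567 0.775
endloop
endfacet
facet normal 0.773 -0.396 0.496
outer loop
vertex -3.348 -2.051 0.62
vertex -3.712 -2.567 0.775
vertex -3.362 -2.57 0.227
endloop
endfacet
facet normal -0.773 0.396 -0.496
outer loop
vertex -4.608 -2.108 0.2
vertex -4.258 -2.11 -0.347
vertex -4.622 -2.626 -0.192
endloop
endfacet
facet normal -0.634 -0.456 0.625
outer loop
vertex -4.608 -2.108 0.2
vertex -4.622 -2.626 -0.192
vertex -3.712 -2.567 0.775
endloop
endfacet
facet normal -0.634 -0.456 0.625
outer loop
vertex -3.712 -2.567 0.775
vertex -4.622 -2.626 -0.192
vertex -3.726 -3.085 0.383
endloop
endfacet
facet normal 0.773 -0.396 0.496
outer loop
vertex -3.712 -2.567 0.775
vertex -3.726 -3.085 0.383
vertex -3.362 -2.57 0.227
endloop
endfacet
facet normal -0.773 0.396 -0.496
outer loop
vertex -4.622 -2.626 -0.192
vertex -4.258 -2.11 -0.347
vertex -4.272 -2.629 -0.74
endloop
endfacet
facet normal -0.336 -0.918 -0.210
outer loop
vertex -4.622 -2.626 -0.192
vertex -4.272 -2.629 -0.74
vertex -3.726 -3.085 0.383
endloop
endfacet
facet normal -0.336 -0.918 -0.210
outer loop
vertex -3.726 -3.085 0.383
vertex -4.272 -2.629 -0.74
vertex -3.376 -3.088 -0.165
endloop
endfacet
facet normal 0.773 -0.396 0.496
outer loop
vertex -3.726 -3.085 0.383
vertex -3.376 -3.088 -0.165
vertex -3.362 -2.57 0.227
endloop
endfacet
facet normal -0.773 0.396 -0.496
outer loop
vertex -4.272 -2.629 -0.74
vertex -4.258 -2.11 -0.347
vertex -3.908 -2.113 -0.895
endloop
endfacet
facet normal 0.299 -0.462 -0.835
outer loop
vertex -4.272 -2.629 -0.74
vertex -3.908 -2.113 -0.895
vertex -3.376 -3.088 -0.165
endloop
endfacet
facet normal 0.299 -0.462 -0.835
outer loop
vertex -3.376 -3.088 -0.165
vertex -3.908 -2.113 -0.895
vertex -3.012 -2.572 -0.32
endloop
endfacet
facet normal 0.773 -0.396 0.496
outer loop
vertex -3.376 -3.088 -0.165
vertex -3.012 -2.572 -0.32
vertex -3.362 -2.57 0.227
endloop
endfacet
facet normal -0.773 0.396 -0.496
outer loop
vertex -3.908 -2.113 -0.895
vertex -4.258 -2.11 -0.347
vertex -3.894 -1.595 -0.503
endloop
endfacet
facet normal 0.634 0.456 -0.625
outer loop
vertex -3.908 -2.113 -0.895
vertex -3.894 -1.595 -0.503
vertex -3.012 -2.572 -0.32
endloop
endfacet
facet normal 0.634 0.456 -0.625
outer loop
vertex -3.012 -2.572 -0.32
vertex -3.894 -1.595 -0.503
vertex -2.998 -2.054 0.072
endloop
endfacet
facet normal 0.773 -0.396 0.496
outer loop
vertex -3.012 -2.572 -0.32
vertex -2.998 -2.054 0.072
vertex -3.362 -2.57 0.227
endloop
endfacet

endsolid


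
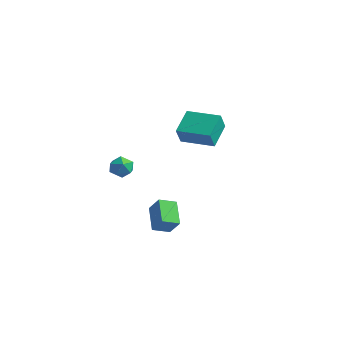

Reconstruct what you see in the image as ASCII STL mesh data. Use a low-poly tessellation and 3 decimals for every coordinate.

solid 
facet normal -0.627 0.503 0.595
outer loop
vertex -3.295 -1.101 -0.1
vertex -2.708 -1.044 0.47
vertex -2.783 -0.461 -0.102
endloop
endfacet
facet normal -0.778 0.622 -0.091
outer loop
vertex -3.295 -1.101 -0.1
vertex -2.783 -0.461 -0.102
vertex -2.989 -0.822 -0.808
endloop
endfacet
facet normal -0.917 -0.008 -0.399
outer loop
vertex -3.295 -1.101 -0.1
vertex -2.989 -0.822 -0.808
vertex -3.041 -1.63 -0.673
endloop
endfacet
facet normal -0.851 -0.515 0.098
outer loop
vertex -3.295 -1.101 -0.1
vertex -3.041 -1.63 -0.673
vertex -2.867 -1.767 0.116
endloop
endfacet
facet normal -0.672 -0.201 0.712
outer loop
vertex -3.295 -1.101 -0.1
vertex -2.867 -1.767 0.116
vertex -2.708 -1.044 0.47
endloop
endfacet
facet normal -0.196 0.895 -0.400
outer loop
vertex -2.989 -0.822 -0.808
vertex -2.783 -0.461 -0.102
vertex -2.213 -0.593 -0.676
endloop
endfacet
facet normal 0.049 0.703 0.710
outer loop
vertex -2.783 -0.461 -0.102
vertex -2.708 -1.044 0.47
vertex -2.039 -0.73 0.113
endloop
endfacet
facet normal -0.025 -0.435 0.900
outer loop
vertex -2.708 -1.044 0.47
vertex -2.867 -1.767 0.116
vertex -2.091 -1.538 0.248
endloop
endfacet
facet normal -0.314 -0.945 -0.095
outer loop
vertex -2.867 -1.767 0.116
vertex -3.041 -1.63 -0.673
vertex -2.297 -1.899 -0.458
endloop
endfacet
facet normal -0.422 -0.123 -0.898
outer loop
vertex -3.041 -1.63 -0.673
vertex -2.989 -0.822 -0.808
vertex -2.372 -1.316 -1.03
endloop
endfacet
facet normal 0.851 0.515 -0.098
outer loop
vertex -1.785 -1.259 -0.46
vertex -2.213 -0.593 -0.676
vertex -2.039 -0.73 0.113
endloop
endfacet
facet normal 0.917 0.008 0.399
outer loop
vertex -1.785 -1.259 -0.46
vertex -2.039 -0.73 0.113
vertex -2.091 -1.538 0.248
endloop
endfacet
facet normal 0.778 -0.622 0.091
outer loop
vertex -1.785 -1.259 -0.46
vertex -2.091 -1.538 0.248
vertex -2.297 -1.899 -0.458
endloop
endfacet
facet normal 0.627 -0.503 -0.595
outer loop
vertex -1.785 -1.259 -0.46
vertex -2.297 -1.899 -0.458
vertex -2.372 -1.316 -1.03
endloop
endfacet
facet normal 0.672 0.201 -0.712
outer loop
vertex -1.785 -1.259 -0.46
vertex -2.372 -1.316 -1.03
vertex -2.213 -0.593 -0.676
endloop
endfacet
facet normal 0.314 0.945 0.095
outer loop
vertex -2.039 -0.73 0.113
vertex -2.213 -0.593 -0.676
vertex -2.783 -0.461 -0.102
endloop
endfacet
facet normal 0.422 0.123 0.898
outer loop
vertex -2.091 -1.538 0.248
vertex -2.039 -0.73 0.113
vertex -2.708 -1.044 0.47
endloop
endfacet
facet normal 0.196 -0.895 0.400
outer loop
vertex -2.297 -1.899 -0.458
vertex -2.091 -1.538 0.248
vertex -2.867 -1.767 0.116
endloop
endfacet
facet normal -0.049 -0.703 -0.710
outer loop
vertex -2.372 -1.316 -1.03
vertex -2.297 -1.899 -0.458
vertex -3.041 -1.63 -0.673
endloop
endfacet
facet normal 0.025 0.435 -0.900
outer loop
vertex -2.213 -0.593 -0.676
vertex -2.372 -1.316 -1.03
vertex -2.989 -0.822 -0.808
endloop
endfacet
facet normal -0.960 -0.280 -0.028
outer loop
vertex -1.464 2.349 1.575
vertex -1.942 3.904 2.434
vertex -1.603 2.941 0.426
endloop
endfacet
facet normal 0.260 -0.845 -0.467
outer loop
vertex 0.442 3.536 0.486
vertex -1.464 2.349 1.575
vertex -1.603 2.941 0.426
endloop
endfacet
facet normal -0.960 -0.279 -0.028
outer loop
vertex -1.603 2.941 0.426
vertex -1.942 3.904 2.434
vertex -2.08 4.497 1.285
endloop
endfacet
facet normal -0.107 0.455 -0.884
outer loop
vertex -2.08 4.497 1.285
vertex 0.442 3.536 0.486
vertex -1.603 2.941 0.426
endloop
endfacet
facet normal 0.107 -0.455 0.884
outer loop
vertex -1.464 2.349 1.575
vertex 0.103 4.499 2.494
vertex -1.942 3.904 2.434
endloop
endfacet
facet normal 0.259 -0.845 -0.467
outer loop
vertex 0.58 2.943 1.635
vertex -1.464 2.349 1.575
vertex 0.442 3.536 0.486
endloop
endfacet
facet normal 0.106 -0.455 0.884
outer loop
vertex 0.58 2.943 1.635
vertex 0.103 4.499 2.494
vertex -1.464 2.349 1.575
endloop
endfacet
facet normal -0.260 0.845 0.467
outer loop
vertex -1.942 3.904 2.434
vertex 0.103 4.499 2.494
vertex -2.08 4.497 1.285
endloop
endfacet
facet normal -0.106 0.456 -0.884
outer loop
vertex -0.036 5.091 1.345
vertex 0.442 3.536 0.486
vertex -2.08 4.497 1.285
endloop
endfacet
facet normal -0.259 0.845 0.467
outer loop
vertex -2.08 4.497 1.285
vertex 0.103 4.499 2.494
vertex -0.036 5.091 1.345
endloop
endfacet
facet normal 0.960 0.279 0.029
outer loop
vertex -0.036 5.091 1.345
vertex 0.58 2.943 1.635
vertex 0.442 3.536 0.486
endloop
endfacet
facet normal 0.960 0.279 0.028
outer loop
vertex 0.103 4.499 2.494
vertex 0.58 2.943 1.635
vertex -0.036 5.091 1.345
endloop
endfacet
facet normal -0.600 0.020 -0.800
outer loop
vertex 2.459 -4.339 -2.011
vertex 1.385 -3.332 -1.181
vertex 2.989 -3.464 -2.387
endloop
endfacet
facet normal 0.635 -0.596 -0.491
outer loop
vertex 3.715 -3.488 -1.419
vertex 2.459 -4.339 -2.011
vertex 2.989 -3.464 -2.387
endloop
endfacet
facet normal -0.600 0.020 -0.800
outer loop
vertex 2.989 -3.464 -2.387
vertex 1.385 -3.332 -1.181
vertex 1.915 -2.457 -1.557
endloop
endfacet
facet normal 0.486 0.803 -0.345
outer loop
vertex 1.915 -2.457 -1.557
vertex 3.715 -3.488 -1.419
vertex 2.989 -3.464 -2.387
endloop
endfacet
facet normal -0.486 -0.803 0.345
outer loop
vertex 2.459 -4.339 -2.011
vertex 2.111 -3.356 -0.213
vertex 1.385 -3.332 -1.181
endloop
endfacet
facet normal 0.635 -0.596 -0.491
outer loop
vertex 3.185 -4.363 -1.043
vertex 2.459 -4.339 -2.011
vertex 3.715 -3.488 -1.419
endloop
endfacet
facet normal -0.486 -0.803 0.345
outer loop
vertex 3.185 -4.363 -1.043
vertex 2.111 -3.356 -0.213
vertex 2.459 -4.339 -2.011
endloop
endfacet
facet normal -0.635 0.596 0.491
outer loop
vertex 1.385 -3.332 -1.181
vertex 2.111 -3.356 -0.213
vertex 1.915 -2.457 -1.557
endloop
endfacet
facet normal 0.486 0.803 -0.345
outer loop
vertex 2.641 -2.481 -0.589
vertex 3.715 -3.488 -1.419
vertex 1.915 -2.457 -1.557
endloop
endfacet
facet normal -0.635 0.596 0.491
outer loop
vertex 1.915 -2.457 -1.557
vertex 2.111 -3.356 -0.213
vertex 2.641 -2.481 -0.589
endloop
endfacet
facet normal 0.600 -0.020 0.800
outer loop
vertex 2.641 -2.481 -0.589
vertex 3.185 -4.363 -1.043
vertex 3.715 -3.488 -1.419
endloop
endfacet
facet normal 0.600 -0.020 0.800
outer loop
vertex 2.111 -3.356 -0.213
vertex 3.185 -4.363 -1.043
vertex 2.641 -2.481 -0.589
endloop
endfacet

endsolid


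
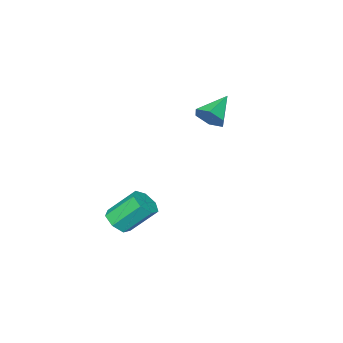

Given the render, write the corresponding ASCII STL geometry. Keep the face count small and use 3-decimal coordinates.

solid 
facet normal 0.842 0.178 -0.510
outer loop
vertex -1.379 -2.173 0.196
vertex -1.591 -2.413 -0.238
vertex -1.658 -1.882 -0.163
endloop
endfacet
facet normal -0.188 0.687 0.702
outer loop
vertex -1.379 -2.173 0.196
vertex -1.658 -1.882 -0.163
vertex -2.509 -2.607 0.318
endloop
endfacet
facet normal 0.841 0.178 -0.511
outer loop
vertex -1.658 -1.882 -0.163
vertex -1.591 -2.413 -0.238
vertex -1.871 -2.122 -0.597
endloop
endfacet
facet normal -0.672 0.737 -0.078
outer loop
vertex -1.658 -1.882 -0.163
vertex -1.871 -2.122 -0.597
vertex -2.509 -2.607 0.318
endloop
endfacet
facet normal 0.841 0.179 -0.511
outer loop
vertex -1.871 -2.122 -0.597
vertex -1.591 -2.413 -0.238
vertex -1.804 -2.653 -0.673
endloop
endfacet
facet normal -0.815 -0.020 -0.579
outer loop
vertex -1.871 -2.122 -0.597
vertex -1.804 -2.653 -0.673
vertex -2.509 -2.607 0.318
endloop
endfacet
facet normal 0.842 0.177 -0.510
outer loop
vertex -1.804 -2.653 -0.673
vertex -1.591 -2.413 -0.238
vertex -1.525 -2.943 -0.313
endloop
endfacet
facet normal -0.475 -0.828 -0.299
outer loop
vertex -1.804 -2.653 -0.673
vertex -1.525 -2.943 -0.313
vertex -2.509 -2.607 0.318
endloop
endfacet
facet normal 0.841 0.177 -0.511
outer loop
vertex -1.525 -2.943 -0.313
vertex -1.591 -2.413 -0.238
vertex -1.312 -2.703 0.121
endloop
endfacet
facet normal 0.009 -0.877 0.481
outer loop
vertex -1.525 -2.943 -0.313
vertex -1.312 -2.703 0.121
vertex -2.509 -2.607 0.318
endloop
endfacet
facet normal 0.842 0.179 -0.510
outer loop
vertex -1.312 -2.703 0.121
vertex -1.591 -2.413 -0.238
vertex -1.379 -2.173 0.196
endloop
endfacet
facet normal 0.152 -0.120 0.981
outer loop
vertex -1.312 -2.703 0.121
vertex -1.379 -2.173 0.196
vertex -2.509 -2.607 0.318
endloop
endfacet
facet normal 0.483 -0.501 -0.718
outer loop
vertex 2.411 -2.188 -3.177
vertex 1.984 -2.445 -3.285
vertex 2.148 -2.004 -3.482
endloop
endfacet
facet normal 0.644 0.759 -0.097
outer loop
vertex 2.411 -2.188 -3.177
vertex 2.148 -2.004 -3.482
vertex 1.843 -1.598 -2.328
endloop
endfacet
facet normal 0.643 0.759 -0.097
outer loop
vertex 1.843 -1.598 -2.328
vertex 2.148 -2.004 -3.482
vertex 1.58 -1.414 -2.632
endloop
endfacet
facet normal -0.482 0.500 0.719
outer loop
vertex 1.843 -1.598 -2.328
vertex 1.58 -1.414 -2.632
vertex 1.416 -1.855 -2.435
endloop
endfacet
facet normal 0.480 -0.500 -0.721
outer loop
vertex 2.148 -2.004 -3.482
vertex 1.984 -2.445 -3.285
vertex 1.761 -2.152 -3.637
endloop
endfacet
facet normal -0.066 0.799 -0.598
outer loop
vertex 2.148 -2.004 -3.482
vertex 1.761 -2.152 -3.637
vertex 1.58 -1.414 -2.632
endloop
endfacet
facet normal -0.064 0.799 -0.598
outer loop
vertex 1.58 -1.414 -2.632
vertex 1.761 -2.152 -3.637
vertex 1.193 -1.562 -2.788
endloop
endfacet
facet normal -0.481 0.500 0.720
outer loop
vertex 1.58 -1.414 -2.632
vertex 1.193 -1.562 -2.788
vertex 1.416 -1.855 -2.435
endloop
endfacet
facet normal 0.481 -0.500 -0.721
outer loop
vertex 1.761 -2.152 -3.637
vertex 1.984 -2.445 -3.285
vertex 1.542 -2.52 -3.528
endloop
endfacet
facet normal -0.723 0.238 -0.649
outer loop
vertex 1.761 -2.152 -3.637
vertex 1.542 -2.52 -3.528
vertex 1.193 -1.562 -2.788
endloop
endfacet
facet normal -0.724 0.237 -0.648
outer loop
vertex 1.193 -1.562 -2.788
vertex 1.542 -2.52 -3.528
vertex 0.974 -1.93 -2.678
endloop
endfacet
facet normal -0.481 0.501 0.720
outer loop
vertex 1.193 -1.562 -2.788
vertex 0.974 -1.93 -2.678
vertex 1.416 -1.855 -2.435
endloop
endfacet
facet normal 0.481 -0.500 -0.720
outer loop
vertex 1.542 -2.52 -3.528
vertex 1.984 -2.445 -3.285
vertex 1.656 -2.832 -3.235
endloop
endfacet
facet normal -0.838 -0.504 -0.210
outer loop
vertex 1.542 -2.52 -3.528
vertex 1.656 -2.832 -3.235
vertex 0.974 -1.93 -2.678
endloop
endfacet
facet normal -0.838 -0.503 -0.211
outer loop
vertex 0.974 -1.93 -2.678
vertex 1.656 -2.832 -3.235
vertex 1.088 -2.242 -2.386
endloop
endfacet
facet normal -0.481 0.499 0.721
outer loop
vertex 0.974 -1.93 -2.678
vertex 1.088 -2.242 -2.386
vertex 1.416 -1.855 -2.435
endloop
endfacet
facet normal 0.480 -0.500 -0.721
outer loop
vertex 1.656 -2.832 -3.235
vertex 1.984 -2.445 -3.285
vertex 2.017 -2.853 -2.98
endloop
endfacet
facet normal -0.322 -0.865 0.385
outer loop
vertex 1.656 -2.832 -3.235
vertex 2.017 -2.853 -2.98
vertex 1.088 -2.242 -2.386
endloop
endfacet
facet normal -0.322 -0.865 0.386
outer loop
vertex 1.088 -2.242 -2.386
vertex 2.017 -2.853 -2.98
vertex 1.449 -2.262 -2.13
endloop
endfacet
facet normal -0.482 0.500 0.719
outer loop
vertex 1.088 -2.242 -2.386
vertex 1.449 -2.262 -2.13
vertex 1.416 -1.855 -2.435
endloop
endfacet
facet normal 0.482 -0.499 -0.720
outer loop
vertex 2.017 -2.853 -2.98
vertex 1.984 -2.445 -3.285
vertex 2.353 -2.566 -2.954
endloop
endfacet
facet normal 0.437 -0.575 0.692
outer loop
vertex 2.017 -2.853 -2.98
vertex 2.353 -2.566 -2.954
vertex 1.449 -2.262 -2.13
endloop
endfacet
facet normal 0.437 -0.574 0.692
outer loop
vertex 1.449 -2.262 -2.13
vertex 2.353 -2.566 -2.954
vertex 1.785 -1.976 -2.105
endloop
endfacet
facet normal -0.480 0.501 0.720
outer loop
vertex 1.449 -2.262 -2.13
vertex 1.785 -1.976 -2.105
vertex 1.416 -1.855 -2.435
endloop
endfacet
facet normal 0.482 -0.499 -0.720
outer loop
vertex 2.353 -2.566 -2.954
vertex 1.984 -2.445 -3.285
vertex 2.411 -2.188 -3.177
endloop
endfacet
facet normal 0.866 0.148 0.477
outer loop
vertex 2.353 -2.566 -2.954
vertex 2.411 -2.188 -3.177
vertex 1.785 -1.976 -2.105
endloop
endfacet
facet normal 0.866 0.148 0.477
outer loop
vertex 1.785 -1.976 -2.105
vertex 2.411 -2.188 -3.177
vertex 1.843 -1.598 -2.328
endloop
endfacet
facet normal -0.481 0.499 0.721
outer loop
vertex 1.785 -1.976 -2.105
vertex 1.843 -1.598 -2.328
vertex 1.416 -1.855 -2.435
endloop
endfacet

endsolid


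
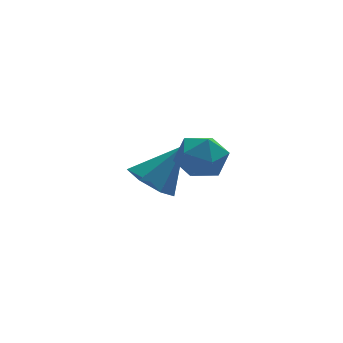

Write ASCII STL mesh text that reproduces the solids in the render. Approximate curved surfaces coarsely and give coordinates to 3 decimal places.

solid 
facet normal -0.943 -0.325 -0.069
outer loop
vertex -0.05 -2.07 0.293
vertex 0.243 -2.876 0.081
vertex 0.108 -2.664 0.928
endloop
endfacet
facet normal -0.890 0.201 0.410
outer loop
vertex -0.05 -2.07 0.293
vertex 0.108 -2.664 0.928
vertex 0.35 -1.822 1.04
endloop
endfacet
facet normal -0.626 0.776 0.077
outer loop
vertex -0.05 -2.07 0.293
vertex 0.35 -1.822 1.04
vertex 0.636 -1.514 0.262
endloop
endfacet
facet normal -0.517 0.604 -0.607
outer loop
vertex -0.05 -2.07 0.293
vertex 0.636 -1.514 0.262
vertex 0.569 -2.166 -0.33
endloop
endfacet
facet normal -0.713 -0.076 -0.697
outer loop
vertex -0.05 -2.07 0.293
vertex 0.569 -2.166 -0.33
vertex 0.243 -2.876 0.081
endloop
endfacet
facet normal -0.420 -0.000 0.908
outer loop
vertex 0.35 -1.822 1.04
vertex 0.108 -2.664 0.928
vertex 0.891 -2.474 1.29
endloop
endfacet
facet normal -0.507 -0.852 0.132
outer loop
vertex 0.108 -2.664 0.928
vertex 0.243 -2.876 0.081
vertex 0.824 -3.126 0.698
endloop
endfacet
facet normal -0.134 -0.450 -0.883
outer loop
vertex 0.243 -2.876 0.081
vertex 0.569 -2.166 -0.33
vertex 1.11 -2.818 -0.08
endloop
endfacet
facet normal 0.183 0.651 -0.737
outer loop
vertex 0.569 -2.166 -0.33
vertex 0.636 -1.514 0.262
vertex 1.352 -1.976 0.032
endloop
endfacet
facet normal 0.007 0.929 0.370
outer loop
vertex 0.636 -1.514 0.262
vertex 0.35 -1.822 1.04
vertex 1.217 -1.764 0.879
endloop
endfacet
facet normal 0.517 -0.604 0.607
outer loop
vertex 1.51 -2.57 0.667
vertex 0.891 -2.474 1.29
vertex 0.824 -3.126 0.698
endloop
endfacet
facet normal 0.626 -0.776 -0.077
outer loop
vertex 1.51 -2.57 0.667
vertex 0.824 -3.126 0.698
vertex 1.11 -2.818 -0.08
endloop
endfacet
facet normal 0.890 -0.201 -0.410
outer loop
vertex 1.51 -2.57 0.667
vertex 1.11 -2.818 -0.08
vertex 1.352 -1.976 0.032
endloop
endfacet
facet normal 0.943 0.325 0.069
outer loop
vertex 1.51 -2.57 0.667
vertex 1.352 -1.976 0.032
vertex 1.217 -1.764 0.879
endloop
endfacet
facet normal 0.713 0.076 0.697
outer loop
vertex 1.51 -2.57 0.667
vertex 1.217 -1.764 0.879
vertex 0.891 -2.474 1.29
endloop
endfacet
facet normal -0.183 -0.651 0.737
outer loop
vertex 0.824 -3.126 0.698
vertex 0.891 -2.474 1.29
vertex 0.108 -2.664 0.928
endloop
endfacet
facet normal -0.007 -0.929 -0.370
outer loop
vertex 1.11 -2.818 -0.08
vertex 0.824 -3.126 0.698
vertex 0.243 -2.876 0.081
endloop
endfacet
facet normal 0.420 0.000 -0.908
outer loop
vertex 1.352 -1.976 0.032
vertex 1.11 -2.818 -0.08
vertex 0.569 -2.166 -0.33
endloop
endfacet
facet normal 0.507 0.852 -0.132
outer loop
vertex 1.217 -1.764 0.879
vertex 1.352 -1.976 0.032
vertex 0.636 -1.514 0.262
endloop
endfacet
facet normal 0.134 0.450 0.883
outer loop
vertex 0.891 -2.474 1.29
vertex 1.217 -1.764 0.879
vertex 0.35 -1.822 1.04
endloop
endfacet
facet normal -0.634 -0.109 -0.766
outer loop
vertex 0.749 1.313 -3.177
vertex 0.066 1.102 -2.582
vertex 0.315 1.937 -2.907
endloop
endfacet
facet normal 0.773 0.611 -0.171
outer loop
vertex 0.749 1.313 -3.177
vertex 0.315 1.937 -2.907
vertex 1.194 1.298 -1.218
endloop
endfacet
facet normal -0.633 -0.109 -0.766
outer loop
vertex 0.315 1.937 -2.907
vertex 0.066 1.102 -2.582
vertex -0.307 1.932 -2.392
endloop
endfacet
facet normal 0.202 0.946 0.253
outer loop
vertex 0.315 1.937 -2.907
vertex -0.307 1.932 -2.392
vertex 1.194 1.298 -1.218
endloop
endfacet
facet normal -0.634 -0.109 -0.766
outer loop
vertex -0.307 1.932 -2.392
vertex 0.066 1.102 -2.582
vertex -0.648 1.302 -2.02
endloop
endfacet
facet normal -0.317 0.604 0.731
outer loop
vertex -0.307 1.932 -2.392
vertex -0.648 1.302 -2.02
vertex 1.194 1.298 -1.218
endloop
endfacet
facet normal -0.634 -0.111 -0.766
outer loop
vertex -0.648 1.302 -2.02
vertex 0.066 1.102 -2.582
vertex -0.45 0.521 -2.071
endloop
endfacet
facet normal -0.394 -0.159 0.905
outer loop
vertex -0.648 1.302 -2.02
vertex -0.45 0.521 -2.071
vertex 1.194 1.298 -1.218
endloop
endfacet
facet normal -0.634 -0.110 -0.765
outer loop
vertex -0.45 0.521 -2.071
vertex 0.066 1.102 -2.582
vertex 0.136 0.178 -2.507
endloop
endfacet
facet normal 0.029 -0.766 0.642
outer loop
vertex -0.45 0.521 -2.071
vertex 0.136 0.178 -2.507
vertex 1.194 1.298 -1.218
endloop
endfacet
facet normal -0.632 -0.110 -0.767
outer loop
vertex 0.136 0.178 -2.507
vertex 0.066 1.102 -2.582
vertex 0.67 0.53 -2.998
endloop
endfacet
facet normal 0.633 -0.761 0.142
outer loop
vertex 0.136 0.178 -2.507
vertex 0.67 0.53 -2.998
vertex 1.194 1.298 -1.218
endloop
endfacet
facet normal -0.633 -0.111 -0.766
outer loop
vertex 0.67 0.53 -2.998
vertex 0.066 1.102 -2.582
vertex 0.749 1.313 -3.177
endloop
endfacet
facet normal 0.964 -0.148 -0.220
outer loop
vertex 0.67 0.53 -2.998
vertex 0.749 1.313 -3.177
vertex 1.194 1.298 -1.218
endloop
endfacet

endsolid


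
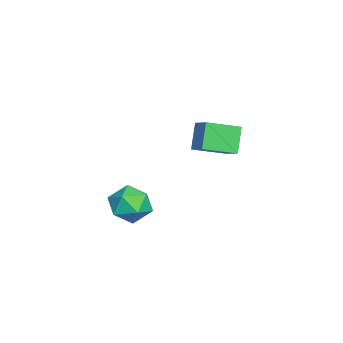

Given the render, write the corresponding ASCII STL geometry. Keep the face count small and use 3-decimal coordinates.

solid 
facet normal -0.548 0.047 0.835
outer loop
vertex -2.378 3.354 2.444
vertex -3.172 5.014 1.829
vertex -3.297 2.704 1.878
endloop
endfacet
facet normal 0.410 -0.855 0.317
outer loop
vertex -2.388 2.626 0.491
vertex -2.378 3.354 2.444
vertex -3.297 2.704 1.878
endloop
endfacet
facet normal -0.548 0.047 0.835
outer loop
vertex -3.297 2.704 1.878
vertex -3.172 5.014 1.829
vertex -4.091 4.365 1.263
endloop
endfacet
facet normal -0.730 -0.515 -0.449
outer loop
vertex -4.091 4.365 1.263
vertex -2.388 2.626 0.491
vertex -3.297 2.704 1.878
endloop
endfacet
facet normal 0.730 0.515 0.449
outer loop
vertex -2.378 3.354 2.444
vertex -2.263 4.936 0.442
vertex -3.172 5.014 1.829
endloop
endfacet
facet normal 0.409 -0.856 0.317
outer loop
vertex -1.469 3.275 1.057
vertex -2.378 3.354 2.444
vertex -2.388 2.626 0.491
endloop
endfacet
facet normal 0.730 0.515 0.449
outer loop
vertex -1.469 3.275 1.057
vertex -2.263 4.936 0.442
vertex -2.378 3.354 2.444
endloop
endfacet
facet normal -0.409 0.856 -0.316
outer loop
vertex -3.172 5.014 1.829
vertex -2.263 4.936 0.442
vertex -4.091 4.365 1.263
endloop
endfacet
facet normal -0.730 -0.515 -0.449
outer loop
vertex -3.182 4.286 -0.124
vertex -2.388 2.626 0.491
vertex -4.091 4.365 1.263
endloop
endfacet
facet normal -0.410 0.855 -0.317
outer loop
vertex -4.091 4.365 1.263
vertex -2.263 4.936 0.442
vertex -3.182 4.286 -0.124
endloop
endfacet
facet normal 0.548 -0.047 -0.835
outer loop
vertex -3.182 4.286 -0.124
vertex -1.469 3.275 1.057
vertex -2.388 2.626 0.491
endloop
endfacet
facet normal 0.548 -0.047 -0.835
outer loop
vertex -2.263 4.936 0.442
vertex -1.469 3.275 1.057
vertex -3.182 4.286 -0.124
endloop
endfacet
facet normal -0.951 0.151 -0.270
outer loop
vertex 2.291 0.752 -1.341
vertex 1.935 -0.041 -0.531
vertex 2.033 1.106 -0.237
endloop
endfacet
facet normal -0.561 0.741 -0.369
outer loop
vertex 2.291 0.752 -1.341
vertex 2.033 1.106 -0.237
vertex 2.984 1.548 -0.796
endloop
endfacet
facet normal -0.026 0.580 -0.814
outer loop
vertex 2.291 0.752 -1.341
vertex 2.984 1.548 -0.796
vertex 3.473 0.674 -1.435
endloop
endfacet
facet normal -0.086 -0.108 -0.990
outer loop
vertex 2.291 0.752 -1.341
vertex 3.473 0.674 -1.435
vertex 2.825 -0.308 -1.272
endloop
endfacet
facet normal -0.657 -0.374 -0.655
outer loop
vertex 2.291 0.752 -1.341
vertex 2.825 -0.308 -1.272
vertex 1.935 -0.041 -0.531
endloop
endfacet
facet normal -0.278 0.925 0.259
outer loop
vertex 2.984 1.548 -0.796
vertex 2.033 1.106 -0.237
vertex 3.055 1.248 0.352
endloop
endfacet
facet normal -0.908 -0.030 0.418
outer loop
vertex 2.033 1.106 -0.237
vertex 1.935 -0.041 -0.531
vertex 2.407 0.266 0.515
endloop
endfacet
facet normal -0.432 -0.879 -0.203
outer loop
vertex 1.935 -0.041 -0.531
vertex 2.825 -0.308 -1.272
vertex 2.896 -0.608 -0.124
endloop
endfacet
facet normal 0.492 -0.449 -0.746
outer loop
vertex 2.825 -0.308 -1.272
vertex 3.473 0.674 -1.435
vertex 3.847 -0.166 -0.683
endloop
endfacet
facet normal 0.588 0.665 -0.460
outer loop
vertex 3.473 0.674 -1.435
vertex 2.984 1.548 -0.796
vertex 3.945 0.981 -0.389
endloop
endfacet
facet normal 0.086 0.108 0.990
outer loop
vertex 3.589 0.188 0.421
vertex 3.055 1.248 0.352
vertex 2.407 0.266 0.515
endloop
endfacet
facet normal 0.026 -0.580 0.814
outer loop
vertex 3.589 0.188 0.421
vertex 2.407 0.266 0.515
vertex 2.896 -0.608 -0.124
endloop
endfacet
facet normal 0.561 -0.741 0.369
outer loop
vertex 3.589 0.188 0.421
vertex 2.896 -0.608 -0.124
vertex 3.847 -0.166 -0.683
endloop
endfacet
facet normal 0.951 -0.151 0.270
outer loop
vertex 3.589 0.188 0.421
vertex 3.847 -0.166 -0.683
vertex 3.945 0.981 -0.389
endloop
endfacet
facet normal 0.657 0.374 0.655
outer loop
vertex 3.589 0.188 0.421
vertex 3.945 0.981 -0.389
vertex 3.055 1.248 0.352
endloop
endfacet
facet normal -0.492 0.449 0.746
outer loop
vertex 2.407 0.266 0.515
vertex 3.055 1.248 0.352
vertex 2.033 1.106 -0.237
endloop
endfacet
facet normal -0.588 -0.665 0.460
outer loop
vertex 2.896 -0.608 -0.124
vertex 2.407 0.266 0.515
vertex 1.935 -0.041 -0.531
endloop
endfacet
facet normal 0.278 -0.925 -0.259
outer loop
vertex 3.847 -0.166 -0.683
vertex 2.896 -0.608 -0.124
vertex 2.825 -0.308 -1.272
endloop
endfacet
facet normal 0.908 0.030 -0.418
outer loop
vertex 3.945 0.981 -0.389
vertex 3.847 -0.166 -0.683
vertex 3.473 0.674 -1.435
endloop
endfacet
facet normal 0.432 0.879 0.203
outer loop
vertex 3.055 1.248 0.352
vertex 3.945 0.981 -0.389
vertex 2.984 1.548 -0.796
endloop
endfacet

endsolid
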